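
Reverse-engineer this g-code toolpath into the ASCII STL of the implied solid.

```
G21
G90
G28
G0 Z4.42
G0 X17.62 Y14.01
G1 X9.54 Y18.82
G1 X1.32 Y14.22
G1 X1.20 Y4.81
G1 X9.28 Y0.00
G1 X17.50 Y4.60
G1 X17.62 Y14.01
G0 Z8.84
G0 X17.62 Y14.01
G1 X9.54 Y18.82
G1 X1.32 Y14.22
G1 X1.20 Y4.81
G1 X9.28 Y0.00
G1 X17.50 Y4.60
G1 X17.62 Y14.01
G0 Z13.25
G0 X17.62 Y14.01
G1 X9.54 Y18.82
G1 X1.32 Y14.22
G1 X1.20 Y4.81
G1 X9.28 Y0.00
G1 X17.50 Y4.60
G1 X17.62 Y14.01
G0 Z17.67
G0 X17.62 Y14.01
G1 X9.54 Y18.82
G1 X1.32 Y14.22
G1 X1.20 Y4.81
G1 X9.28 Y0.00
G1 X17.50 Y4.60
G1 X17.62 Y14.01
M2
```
solid part
  facet normal 0.0000 0.0000 -1.0000
    outer loop
      vertex 1.32 14.22 0.00
      vertex 9.54 18.82 0.00
      vertex 17.62 14.01 0.00
    endloop
  endfacet
  facet normal 0.0000 0.0000 -1.0000
    outer loop
      vertex 1.20 4.81 0.00
      vertex 1.32 14.22 0.00
      vertex 17.62 14.01 0.00
    endloop
  endfacet
  facet normal 0.0000 0.0000 -1.0000
    outer loop
      vertex 9.28 0.00 0.00
      vertex 1.20 4.81 0.00
      vertex 17.62 14.01 0.00
    endloop
  endfacet
  facet normal 0.0000 0.0000 -1.0000
    outer loop
      vertex 17.50 4.60 0.00
      vertex 9.28 0.00 0.00
      vertex 17.62 14.01 0.00
    endloop
  endfacet
  facet normal 0.0000 0.0000 1.0000
    outer loop
      vertex 17.62 14.01 17.67
      vertex 9.54 18.82 17.67
      vertex 1.32 14.22 17.67
    endloop
  endfacet
  facet normal 0.0000 0.0000 1.0000
    outer loop
      vertex 17.62 14.01 17.67
      vertex 1.32 14.22 17.67
      vertex 1.20 4.81 17.67
    endloop
  endfacet
  facet normal 0.0000 0.0000 1.0000
    outer loop
      vertex 17.62 14.01 17.67
      vertex 1.20 4.81 17.67
      vertex 9.28 0.00 17.67
    endloop
  endfacet
  facet normal 0.0000 0.0000 1.0000
    outer loop
      vertex 17.62 14.01 17.67
      vertex 9.28 0.00 17.67
      vertex 17.50 4.60 17.67
    endloop
  endfacet
  facet normal 0.5115 0.8593 0.0000
    outer loop
      vertex 17.62 14.01 0.00
      vertex 9.54 18.82 0.00
      vertex 9.54 18.82 17.67
    endloop
  endfacet
  facet normal 0.5115 0.8593 0.0000
    outer loop
      vertex 17.62 14.01 0.00
      vertex 9.54 18.82 17.67
      vertex 17.62 14.01 17.67
    endloop
  endfacet
  facet normal -0.4883 0.8727 0.0000
    outer loop
      vertex 9.54 18.82 0.00
      vertex 1.32 14.22 0.00
      vertex 1.32 14.22 17.67
    endloop
  endfacet
  facet normal -0.4883 0.8727 0.0000
    outer loop
      vertex 9.54 18.82 0.00
      vertex 1.32 14.22 17.67
      vertex 9.54 18.82 17.67
    endloop
  endfacet
  facet normal -0.9999 0.0128 0.0000
    outer loop
      vertex 1.32 14.22 0.00
      vertex 1.20 4.81 0.00
      vertex 1.20 4.81 17.67
    endloop
  endfacet
  facet normal -0.9999 0.0128 0.0000
    outer loop
      vertex 1.32 14.22 0.00
      vertex 1.20 4.81 17.67
      vertex 1.32 14.22 17.67
    endloop
  endfacet
  facet normal -0.5115 -0.8593 0.0000
    outer loop
      vertex 1.20 4.81 0.00
      vertex 9.28 0.00 0.00
      vertex 9.28 0.00 17.67
    endloop
  endfacet
  facet normal -0.5115 -0.8593 0.0000
    outer loop
      vertex 1.20 4.81 0.00
      vertex 9.28 0.00 17.67
      vertex 1.20 4.81 17.67
    endloop
  endfacet
  facet normal 0.4883 -0.8727 0.0000
    outer loop
      vertex 9.28 0.00 0.00
      vertex 17.50 4.60 0.00
      vertex 17.50 4.60 17.67
    endloop
  endfacet
  facet normal 0.4883 -0.8727 0.0000
    outer loop
      vertex 9.28 0.00 0.00
      vertex 17.50 4.60 17.67
      vertex 9.28 0.00 17.67
    endloop
  endfacet
  facet normal 0.9999 -0.0128 0.0000
    outer loop
      vertex 17.50 4.60 0.00
      vertex 17.62 14.01 0.00
      vertex 17.62 14.01 17.67
    endloop
  endfacet
  facet normal 0.9999 -0.0128 0.0000
    outer loop
      vertex 17.50 4.60 0.00
      vertex 17.62 14.01 17.67
      vertex 17.50 4.60 17.67
    endloop
  endfacet
endsolid part

The G0 Z moves step by Δz≈4.42 mm. Every layer's G1 loop is the same polygon, so the solid is a straight extrusion of it from z=0 to z≈17.7. Closing with flat bottom and top caps and triangulating gives 20 facets — a regular 6-sided prism (a cylinder approximated with 6 flat sides), circumscribed radius ≈ 9.41 mm, height ≈ 17.7 mm.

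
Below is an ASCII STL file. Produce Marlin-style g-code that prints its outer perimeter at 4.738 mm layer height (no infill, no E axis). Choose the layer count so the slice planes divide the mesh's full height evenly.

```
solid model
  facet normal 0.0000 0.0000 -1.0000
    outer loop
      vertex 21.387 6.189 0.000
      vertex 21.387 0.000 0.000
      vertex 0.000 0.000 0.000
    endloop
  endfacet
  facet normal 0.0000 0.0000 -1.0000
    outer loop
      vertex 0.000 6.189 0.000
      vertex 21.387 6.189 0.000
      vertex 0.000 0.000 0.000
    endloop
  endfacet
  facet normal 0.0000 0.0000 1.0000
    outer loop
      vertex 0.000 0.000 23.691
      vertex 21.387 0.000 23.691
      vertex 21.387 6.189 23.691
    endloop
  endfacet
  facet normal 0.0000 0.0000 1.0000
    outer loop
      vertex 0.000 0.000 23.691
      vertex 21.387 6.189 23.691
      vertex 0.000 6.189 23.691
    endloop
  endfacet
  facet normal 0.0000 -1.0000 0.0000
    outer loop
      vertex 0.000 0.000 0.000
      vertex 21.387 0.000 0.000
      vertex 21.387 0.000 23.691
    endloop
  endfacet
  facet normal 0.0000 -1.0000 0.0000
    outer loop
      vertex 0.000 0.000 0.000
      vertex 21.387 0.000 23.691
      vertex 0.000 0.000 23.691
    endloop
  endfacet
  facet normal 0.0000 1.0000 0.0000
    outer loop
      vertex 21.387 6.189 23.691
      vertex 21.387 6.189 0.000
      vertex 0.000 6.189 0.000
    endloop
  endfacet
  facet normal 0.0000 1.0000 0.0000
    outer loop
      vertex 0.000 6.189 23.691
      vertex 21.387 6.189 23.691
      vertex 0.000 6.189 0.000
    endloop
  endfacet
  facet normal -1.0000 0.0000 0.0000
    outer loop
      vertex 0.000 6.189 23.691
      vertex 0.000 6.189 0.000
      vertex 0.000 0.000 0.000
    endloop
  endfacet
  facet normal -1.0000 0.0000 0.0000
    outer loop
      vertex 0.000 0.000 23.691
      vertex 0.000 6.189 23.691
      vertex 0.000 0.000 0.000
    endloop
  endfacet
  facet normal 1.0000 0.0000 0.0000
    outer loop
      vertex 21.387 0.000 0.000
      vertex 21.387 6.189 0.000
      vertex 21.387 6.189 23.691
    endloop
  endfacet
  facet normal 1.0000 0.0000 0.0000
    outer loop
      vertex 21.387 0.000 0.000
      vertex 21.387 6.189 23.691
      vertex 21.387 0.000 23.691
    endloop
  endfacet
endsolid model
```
; perimeter-only toolpath
G21 ; units = mm
G90 ; absolute positioning
G28 ; home
; layer 1
G0 Z4.738
G0 X0.000 Y0.000
G1 X21.387 Y0.000
G1 X21.387 Y6.189
G1 X0.000 Y6.189
G1 X0.000 Y0.000
; layer 2
G0 Z9.476
G0 X0.000 Y0.000
G1 X21.387 Y0.000
G1 X21.387 Y6.189
G1 X0.000 Y6.189
G1 X0.000 Y0.000
; layer 3
G0 Z14.215
G0 X0.000 Y0.000
G1 X21.387 Y0.000
G1 X21.387 Y6.189
G1 X0.000 Y6.189
G1 X0.000 Y0.000
; layer 4
G0 Z18.953
G0 X0.000 Y0.000
G1 X21.387 Y0.000
G1 X21.387 Y6.189
G1 X0.000 Y6.189
G1 X0.000 Y0.000
; layer 5
G0 Z23.691
G0 X0.000 Y0.000
G1 X21.387 Y0.000
G1 X21.387 Y6.189
G1 X0.000 Y6.189
G1 X0.000 Y0.000
M2 ; end

The solid is a rectangular box, roughly 21.4 × 6.19 mm footprint and 23.7 mm tall. Slicing at Δz = 4.738 mm — 5 equal slices spanning the solid's height, so layer i sits at z = i·h/5 — gives 5 non-empty perimeters. Each is a 4-segment closed polygon; G0 lifts to the layer z and rapids to the start vertex, then G1 traces the edges.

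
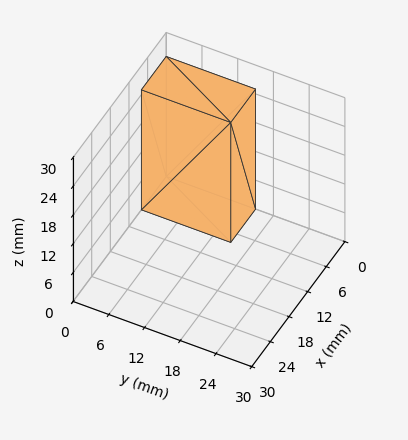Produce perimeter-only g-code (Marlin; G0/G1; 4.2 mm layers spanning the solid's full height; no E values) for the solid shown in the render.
Reading the render: the shape is a rectangular box, roughly 8 × 15 mm footprint and 25 mm tall (dimensions read to the nearest mm from the axis ticks). For the g-code, the solid's height is divided into equal slices at the stated Δz and each level perimeter traced with G1 moves after a G0 lift.

; perimeter-only toolpath
G21 ; units = mm
G90 ; absolute positioning
G28 ; home
; layer 1
G0 Z4.2
G0 X0.0 Y0.0
G1 X8.0 Y0.0
G1 X8.0 Y15.0
G1 X0.0 Y15.0
G1 X0.0 Y0.0
; layer 2
G0 Z8.3
G0 X0.0 Y0.0
G1 X8.0 Y0.0
G1 X8.0 Y15.0
G1 X0.0 Y15.0
G1 X0.0 Y0.0
; layer 3
G0 Z12.5
G0 X0.0 Y0.0
G1 X8.0 Y0.0
G1 X8.0 Y15.0
G1 X0.0 Y15.0
G1 X0.0 Y0.0
; layer 4
G0 Z16.7
G0 X0.0 Y0.0
G1 X8.0 Y0.0
G1 X8.0 Y15.0
G1 X0.0 Y15.0
G1 X0.0 Y0.0
; layer 5
G0 Z20.8
G0 X0.0 Y0.0
G1 X8.0 Y0.0
G1 X8.0 Y15.0
G1 X0.0 Y15.0
G1 X0.0 Y0.0
; layer 6
G0 Z25.0
G0 X0.0 Y0.0
G1 X8.0 Y0.0
G1 X8.0 Y15.0
G1 X0.0 Y15.0
G1 X0.0 Y0.0
M2 ; end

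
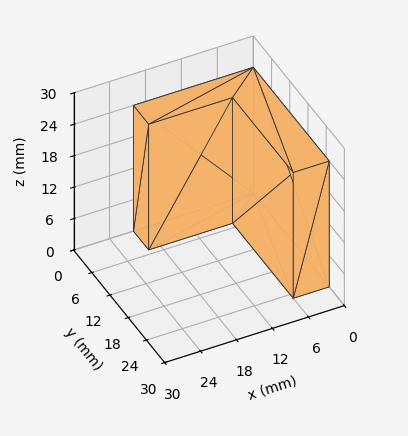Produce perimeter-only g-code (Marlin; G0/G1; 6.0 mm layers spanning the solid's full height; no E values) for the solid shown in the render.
Reading the render: the shape is an L-shaped prism: outer 20 × 25 mm, arm thicknesses ≈ 5 mm (horizontal) and 6 mm (vertical), extruded 24 mm in z (dimensions read to the nearest mm from the axis ticks). For the g-code, the solid's height is divided into equal slices at the stated Δz and each level perimeter traced with G1 moves after a G0 lift.

; perimeter-only toolpath
G21 ; units = mm
G90 ; absolute positioning
G28 ; home
; layer 1
G0 Z6.0
G0 X0.0 Y0.0
G1 X20.0 Y0.0
G1 X20.0 Y5.0
G1 X6.0 Y5.0
G1 X6.0 Y25.0
G1 X0.0 Y25.0
G1 X0.0 Y0.0
; layer 2
G0 Z12.0
G0 X0.0 Y0.0
G1 X20.0 Y0.0
G1 X20.0 Y5.0
G1 X6.0 Y5.0
G1 X6.0 Y25.0
G1 X0.0 Y25.0
G1 X0.0 Y0.0
; layer 3
G0 Z18.0
G0 X0.0 Y0.0
G1 X20.0 Y0.0
G1 X20.0 Y5.0
G1 X6.0 Y5.0
G1 X6.0 Y25.0
G1 X0.0 Y25.0
G1 X0.0 Y0.0
; layer 4
G0 Z24.0
G0 X0.0 Y0.0
G1 X20.0 Y0.0
G1 X20.0 Y5.0
G1 X6.0 Y5.0
G1 X6.0 Y25.0
G1 X0.0 Y25.0
G1 X0.0 Y0.0
M2 ; end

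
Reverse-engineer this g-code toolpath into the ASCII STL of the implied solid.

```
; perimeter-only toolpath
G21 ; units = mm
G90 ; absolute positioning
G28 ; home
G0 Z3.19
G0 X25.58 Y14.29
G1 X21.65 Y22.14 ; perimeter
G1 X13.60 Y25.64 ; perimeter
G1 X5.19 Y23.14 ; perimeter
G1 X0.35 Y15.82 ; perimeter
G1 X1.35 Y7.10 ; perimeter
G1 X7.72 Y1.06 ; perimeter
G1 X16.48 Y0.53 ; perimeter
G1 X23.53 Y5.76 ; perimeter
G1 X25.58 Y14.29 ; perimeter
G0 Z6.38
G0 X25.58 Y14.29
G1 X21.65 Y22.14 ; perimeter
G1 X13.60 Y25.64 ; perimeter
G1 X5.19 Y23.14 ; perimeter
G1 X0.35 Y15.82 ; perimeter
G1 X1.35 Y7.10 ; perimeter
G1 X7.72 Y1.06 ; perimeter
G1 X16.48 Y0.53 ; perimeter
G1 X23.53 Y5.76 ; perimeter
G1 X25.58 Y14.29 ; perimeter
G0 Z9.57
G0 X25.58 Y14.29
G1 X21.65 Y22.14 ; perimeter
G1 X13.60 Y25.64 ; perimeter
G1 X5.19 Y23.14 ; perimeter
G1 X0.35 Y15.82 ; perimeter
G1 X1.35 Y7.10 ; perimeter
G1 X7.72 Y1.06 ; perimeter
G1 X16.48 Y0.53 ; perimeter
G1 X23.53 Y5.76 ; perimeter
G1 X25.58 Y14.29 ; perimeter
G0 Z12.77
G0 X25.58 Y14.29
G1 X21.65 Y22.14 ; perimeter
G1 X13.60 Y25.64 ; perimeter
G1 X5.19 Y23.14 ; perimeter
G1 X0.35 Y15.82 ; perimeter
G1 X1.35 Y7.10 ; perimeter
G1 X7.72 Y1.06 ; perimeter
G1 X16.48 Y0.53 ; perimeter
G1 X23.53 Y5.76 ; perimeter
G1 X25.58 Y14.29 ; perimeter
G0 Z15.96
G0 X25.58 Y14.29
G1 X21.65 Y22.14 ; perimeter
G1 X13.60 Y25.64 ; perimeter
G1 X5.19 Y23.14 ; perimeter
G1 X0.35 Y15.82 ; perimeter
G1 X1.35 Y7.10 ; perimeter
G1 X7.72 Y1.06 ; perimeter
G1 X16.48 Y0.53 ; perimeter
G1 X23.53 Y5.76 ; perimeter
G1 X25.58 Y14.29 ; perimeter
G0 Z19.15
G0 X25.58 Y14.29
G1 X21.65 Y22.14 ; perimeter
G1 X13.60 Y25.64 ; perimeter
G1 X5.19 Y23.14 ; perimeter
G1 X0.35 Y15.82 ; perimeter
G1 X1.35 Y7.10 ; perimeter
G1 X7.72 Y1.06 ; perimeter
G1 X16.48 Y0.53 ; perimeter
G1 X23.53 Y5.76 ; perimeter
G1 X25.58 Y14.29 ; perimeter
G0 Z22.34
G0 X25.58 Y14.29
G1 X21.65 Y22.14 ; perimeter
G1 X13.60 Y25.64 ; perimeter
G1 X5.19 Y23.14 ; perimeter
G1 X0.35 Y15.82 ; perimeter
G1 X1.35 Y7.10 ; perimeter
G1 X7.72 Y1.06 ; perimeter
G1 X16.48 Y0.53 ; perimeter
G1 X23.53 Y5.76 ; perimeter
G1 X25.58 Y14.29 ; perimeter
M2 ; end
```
solid part
  facet normal 0.0000 0.0000 -1.0000
    outer loop
      vertex 13.60 25.64 0.00
      vertex 21.65 22.14 0.00
      vertex 25.58 14.29 0.00
    endloop
  endfacet
  facet normal 0.0000 0.0000 -1.0000
    outer loop
      vertex 5.19 23.14 0.00
      vertex 13.60 25.64 0.00
      vertex 25.58 14.29 0.00
    endloop
  endfacet
  facet normal 0.0000 0.0000 -1.0000
    outer loop
      vertex 0.35 15.82 0.00
      vertex 5.19 23.14 0.00
      vertex 25.58 14.29 0.00
    endloop
  endfacet
  facet normal 0.0000 0.0000 -1.0000
    outer loop
      vertex 1.35 7.10 0.00
      vertex 0.35 15.82 0.00
      vertex 25.58 14.29 0.00
    endloop
  endfacet
  facet normal 0.0000 0.0000 -1.0000
    outer loop
      vertex 7.72 1.06 0.00
      vertex 1.35 7.10 0.00
      vertex 25.58 14.29 0.00
    endloop
  endfacet
  facet normal 0.0000 0.0000 -1.0000
    outer loop
      vertex 16.48 0.53 0.00
      vertex 7.72 1.06 0.00
      vertex 25.58 14.29 0.00
    endloop
  endfacet
  facet normal 0.0000 0.0000 -1.0000
    outer loop
      vertex 23.53 5.76 0.00
      vertex 16.48 0.53 0.00
      vertex 25.58 14.29 0.00
    endloop
  endfacet
  facet normal 0.0000 0.0000 1.0000
    outer loop
      vertex 25.58 14.29 22.34
      vertex 21.65 22.14 22.34
      vertex 13.60 25.64 22.34
    endloop
  endfacet
  facet normal 0.0000 0.0000 1.0000
    outer loop
      vertex 25.58 14.29 22.34
      vertex 13.60 25.64 22.34
      vertex 5.19 23.14 22.34
    endloop
  endfacet
  facet normal 0.0000 0.0000 1.0000
    outer loop
      vertex 25.58 14.29 22.34
      vertex 5.19 23.14 22.34
      vertex 0.35 15.82 22.34
    endloop
  endfacet
  facet normal 0.0000 0.0000 1.0000
    outer loop
      vertex 25.58 14.29 22.34
      vertex 0.35 15.82 22.34
      vertex 1.35 7.10 22.34
    endloop
  endfacet
  facet normal 0.0000 0.0000 1.0000
    outer loop
      vertex 25.58 14.29 22.34
      vertex 1.35 7.10 22.34
      vertex 7.72 1.06 22.34
    endloop
  endfacet
  facet normal 0.0000 0.0000 1.0000
    outer loop
      vertex 25.58 14.29 22.34
      vertex 7.72 1.06 22.34
      vertex 16.48 0.53 22.34
    endloop
  endfacet
  facet normal 0.0000 0.0000 1.0000
    outer loop
      vertex 25.58 14.29 22.34
      vertex 16.48 0.53 22.34
      vertex 23.53 5.76 22.34
    endloop
  endfacet
  facet normal 0.8942 0.4477 0.0000
    outer loop
      vertex 25.58 14.29 0.00
      vertex 21.65 22.14 0.00
      vertex 21.65 22.14 22.34
    endloop
  endfacet
  facet normal 0.8942 0.4477 0.0000
    outer loop
      vertex 25.58 14.29 0.00
      vertex 21.65 22.14 22.34
      vertex 25.58 14.29 22.34
    endloop
  endfacet
  facet normal 0.3987 0.9171 0.0000
    outer loop
      vertex 21.65 22.14 0.00
      vertex 13.60 25.64 0.00
      vertex 13.60 25.64 22.34
    endloop
  endfacet
  facet normal 0.3987 0.9171 0.0000
    outer loop
      vertex 21.65 22.14 0.00
      vertex 13.60 25.64 22.34
      vertex 21.65 22.14 22.34
    endloop
  endfacet
  facet normal -0.2849 0.9585 0.0000
    outer loop
      vertex 13.60 25.64 0.00
      vertex 5.19 23.14 0.00
      vertex 5.19 23.14 22.34
    endloop
  endfacet
  facet normal -0.2849 0.9585 0.0000
    outer loop
      vertex 13.60 25.64 0.00
      vertex 5.19 23.14 22.34
      vertex 13.60 25.64 22.34
    endloop
  endfacet
  facet normal -0.8341 0.5515 0.0000
    outer loop
      vertex 5.19 23.14 0.00
      vertex 0.35 15.82 0.00
      vertex 0.35 15.82 22.34
    endloop
  endfacet
  facet normal -0.8341 0.5515 0.0000
    outer loop
      vertex 5.19 23.14 0.00
      vertex 0.35 15.82 22.34
      vertex 5.19 23.14 22.34
    endloop
  endfacet
  facet normal -0.9935 -0.1139 0.0000
    outer loop
      vertex 0.35 15.82 0.00
      vertex 1.35 7.10 0.00
      vertex 1.35 7.10 22.34
    endloop
  endfacet
  facet normal -0.9935 -0.1139 0.0000
    outer loop
      vertex 0.35 15.82 0.00
      vertex 1.35 7.10 22.34
      vertex 0.35 15.82 22.34
    endloop
  endfacet
  facet normal -0.6881 -0.7257 0.0000
    outer loop
      vertex 1.35 7.10 0.00
      vertex 7.72 1.06 0.00
      vertex 7.72 1.06 22.34
    endloop
  endfacet
  facet normal -0.6881 -0.7257 0.0000
    outer loop
      vertex 1.35 7.10 0.00
      vertex 7.72 1.06 22.34
      vertex 1.35 7.10 22.34
    endloop
  endfacet
  facet normal -0.0604 -0.9982 0.0000
    outer loop
      vertex 7.72 1.06 0.00
      vertex 16.48 0.53 0.00
      vertex 16.48 0.53 22.34
    endloop
  endfacet
  facet normal -0.0604 -0.9982 0.0000
    outer loop
      vertex 7.72 1.06 0.00
      vertex 16.48 0.53 22.34
      vertex 7.72 1.06 22.34
    endloop
  endfacet
  facet normal 0.5958 -0.8031 0.0000
    outer loop
      vertex 16.48 0.53 0.00
      vertex 23.53 5.76 0.00
      vertex 23.53 5.76 22.34
    endloop
  endfacet
  facet normal 0.5958 -0.8031 0.0000
    outer loop
      vertex 16.48 0.53 0.00
      vertex 23.53 5.76 22.34
      vertex 16.48 0.53 22.34
    endloop
  endfacet
  facet normal 0.9723 -0.2337 0.0000
    outer loop
      vertex 23.53 5.76 0.00
      vertex 25.58 14.29 0.00
      vertex 25.58 14.29 22.34
    endloop
  endfacet
  facet normal 0.9723 -0.2337 0.0000
    outer loop
      vertex 23.53 5.76 0.00
      vertex 25.58 14.29 22.34
      vertex 23.53 5.76 22.34
    endloop
  endfacet
endsolid part

The G0 Z moves step by Δz≈3.19 mm. Every layer's G1 loop is the same polygon, so the solid is a straight extrusion of it from z=0 to z≈22.3. Closing with flat bottom and top caps and triangulating gives 32 facets — a regular 9-sided prism (a cylinder approximated with 9 flat sides), circumscribed radius ≈ 12.8 mm, height ≈ 22.3 mm.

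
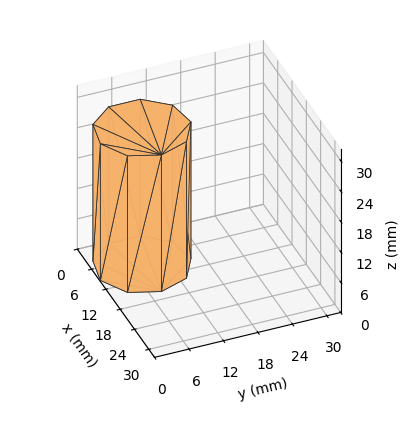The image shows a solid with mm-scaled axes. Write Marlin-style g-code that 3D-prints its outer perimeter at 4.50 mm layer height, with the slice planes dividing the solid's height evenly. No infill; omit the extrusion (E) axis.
Reading the render: the shape is a regular 9-sided prism (a cylinder approximated with 9 flat sides), circumscribed radius ≈ 8 mm, height ≈ 27 mm (dimensions read to the nearest mm from the axis ticks). For the g-code, the solid's height is divided into equal slices at the stated Δz and each level perimeter traced with G1 moves after a G0 lift.

; perimeter-only toolpath
G21 ; units = mm
G90 ; absolute positioning
G28 ; home
; layer 1
G0 Z4.50
G0 X16.00 Y8.00
G1 X14.13 Y13.14
G1 X9.39 Y15.88
G1 X4.00 Y14.93
G1 X0.48 Y10.74
G1 X0.48 Y5.26
G1 X4.00 Y1.07
G1 X9.39 Y0.12
G1 X14.13 Y2.86
G1 X16.00 Y8.00
; layer 2
G0 Z9.00
G0 X16.00 Y8.00
G1 X14.13 Y13.14
G1 X9.39 Y15.88
G1 X4.00 Y14.93
G1 X0.48 Y10.74
G1 X0.48 Y5.26
G1 X4.00 Y1.07
G1 X9.39 Y0.12
G1 X14.13 Y2.86
G1 X16.00 Y8.00
; layer 3
G0 Z13.50
G0 X16.00 Y8.00
G1 X14.13 Y13.14
G1 X9.39 Y15.88
G1 X4.00 Y14.93
G1 X0.48 Y10.74
G1 X0.48 Y5.26
G1 X4.00 Y1.07
G1 X9.39 Y0.12
G1 X14.13 Y2.86
G1 X16.00 Y8.00
; layer 4
G0 Z18.00
G0 X16.00 Y8.00
G1 X14.13 Y13.14
G1 X9.39 Y15.88
G1 X4.00 Y14.93
G1 X0.48 Y10.74
G1 X0.48 Y5.26
G1 X4.00 Y1.07
G1 X9.39 Y0.12
G1 X14.13 Y2.86
G1 X16.00 Y8.00
; layer 5
G0 Z22.50
G0 X16.00 Y8.00
G1 X14.13 Y13.14
G1 X9.39 Y15.88
G1 X4.00 Y14.93
G1 X0.48 Y10.74
G1 X0.48 Y5.26
G1 X4.00 Y1.07
G1 X9.39 Y0.12
G1 X14.13 Y2.86
G1 X16.00 Y8.00
; layer 6
G0 Z27.00
G0 X16.00 Y8.00
G1 X14.13 Y13.14
G1 X9.39 Y15.88
G1 X4.00 Y14.93
G1 X0.48 Y10.74
G1 X0.48 Y5.26
G1 X4.00 Y1.07
G1 X9.39 Y0.12
G1 X14.13 Y2.86
G1 X16.00 Y8.00
M2 ; end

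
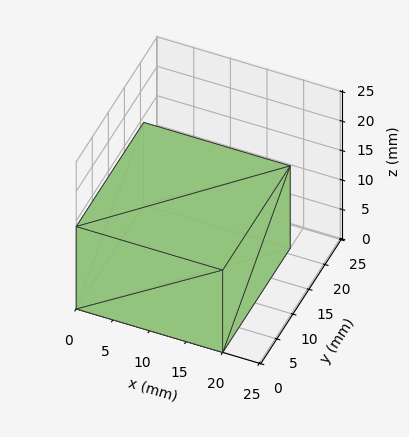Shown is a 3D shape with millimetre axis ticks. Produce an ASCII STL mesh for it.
Reading the render: the shape is a rectangular box, roughly 20 × 21 mm footprint and 14 mm tall (dimensions read to the nearest mm from the axis ticks). For the STL, each face is triangulated and given an outward normal.

solid part
  facet normal 0.0000 0.0000 -1.0000
    outer loop
      vertex 20.000 21.000 0.000
      vertex 20.000 0.000 0.000
      vertex 0.000 0.000 0.000
    endloop
  endfacet
  facet normal 0.0000 0.0000 -1.0000
    outer loop
      vertex 0.000 21.000 0.000
      vertex 20.000 21.000 0.000
      vertex 0.000 0.000 0.000
    endloop
  endfacet
  facet normal 0.0000 0.0000 1.0000
    outer loop
      vertex 0.000 0.000 14.000
      vertex 20.000 0.000 14.000
      vertex 20.000 21.000 14.000
    endloop
  endfacet
  facet normal 0.0000 0.0000 1.0000
    outer loop
      vertex 0.000 0.000 14.000
      vertex 20.000 21.000 14.000
      vertex 0.000 21.000 14.000
    endloop
  endfacet
  facet normal 0.0000 -1.0000 0.0000
    outer loop
      vertex 0.000 0.000 0.000
      vertex 20.000 0.000 0.000
      vertex 20.000 0.000 14.000
    endloop
  endfacet
  facet normal 0.0000 -1.0000 0.0000
    outer loop
      vertex 0.000 0.000 0.000
      vertex 20.000 0.000 14.000
      vertex 0.000 0.000 14.000
    endloop
  endfacet
  facet normal 0.0000 1.0000 0.0000
    outer loop
      vertex 20.000 21.000 14.000
      vertex 20.000 21.000 0.000
      vertex 0.000 21.000 0.000
    endloop
  endfacet
  facet normal 0.0000 1.0000 0.0000
    outer loop
      vertex 0.000 21.000 14.000
      vertex 20.000 21.000 14.000
      vertex 0.000 21.000 0.000
    endloop
  endfacet
  facet normal -1.0000 0.0000 0.0000
    outer loop
      vertex 0.000 21.000 14.000
      vertex 0.000 21.000 0.000
      vertex 0.000 0.000 0.000
    endloop
  endfacet
  facet normal -1.0000 0.0000 0.0000
    outer loop
      vertex 0.000 0.000 14.000
      vertex 0.000 21.000 14.000
      vertex 0.000 0.000 0.000
    endloop
  endfacet
  facet normal 1.0000 0.0000 0.0000
    outer loop
      vertex 20.000 0.000 0.000
      vertex 20.000 21.000 0.000
      vertex 20.000 21.000 14.000
    endloop
  endfacet
  facet normal 1.0000 0.0000 0.0000
    outer loop
      vertex 20.000 0.000 0.000
      vertex 20.000 21.000 14.000
      vertex 20.000 0.000 14.000
    endloop
  endfacet
endsolid part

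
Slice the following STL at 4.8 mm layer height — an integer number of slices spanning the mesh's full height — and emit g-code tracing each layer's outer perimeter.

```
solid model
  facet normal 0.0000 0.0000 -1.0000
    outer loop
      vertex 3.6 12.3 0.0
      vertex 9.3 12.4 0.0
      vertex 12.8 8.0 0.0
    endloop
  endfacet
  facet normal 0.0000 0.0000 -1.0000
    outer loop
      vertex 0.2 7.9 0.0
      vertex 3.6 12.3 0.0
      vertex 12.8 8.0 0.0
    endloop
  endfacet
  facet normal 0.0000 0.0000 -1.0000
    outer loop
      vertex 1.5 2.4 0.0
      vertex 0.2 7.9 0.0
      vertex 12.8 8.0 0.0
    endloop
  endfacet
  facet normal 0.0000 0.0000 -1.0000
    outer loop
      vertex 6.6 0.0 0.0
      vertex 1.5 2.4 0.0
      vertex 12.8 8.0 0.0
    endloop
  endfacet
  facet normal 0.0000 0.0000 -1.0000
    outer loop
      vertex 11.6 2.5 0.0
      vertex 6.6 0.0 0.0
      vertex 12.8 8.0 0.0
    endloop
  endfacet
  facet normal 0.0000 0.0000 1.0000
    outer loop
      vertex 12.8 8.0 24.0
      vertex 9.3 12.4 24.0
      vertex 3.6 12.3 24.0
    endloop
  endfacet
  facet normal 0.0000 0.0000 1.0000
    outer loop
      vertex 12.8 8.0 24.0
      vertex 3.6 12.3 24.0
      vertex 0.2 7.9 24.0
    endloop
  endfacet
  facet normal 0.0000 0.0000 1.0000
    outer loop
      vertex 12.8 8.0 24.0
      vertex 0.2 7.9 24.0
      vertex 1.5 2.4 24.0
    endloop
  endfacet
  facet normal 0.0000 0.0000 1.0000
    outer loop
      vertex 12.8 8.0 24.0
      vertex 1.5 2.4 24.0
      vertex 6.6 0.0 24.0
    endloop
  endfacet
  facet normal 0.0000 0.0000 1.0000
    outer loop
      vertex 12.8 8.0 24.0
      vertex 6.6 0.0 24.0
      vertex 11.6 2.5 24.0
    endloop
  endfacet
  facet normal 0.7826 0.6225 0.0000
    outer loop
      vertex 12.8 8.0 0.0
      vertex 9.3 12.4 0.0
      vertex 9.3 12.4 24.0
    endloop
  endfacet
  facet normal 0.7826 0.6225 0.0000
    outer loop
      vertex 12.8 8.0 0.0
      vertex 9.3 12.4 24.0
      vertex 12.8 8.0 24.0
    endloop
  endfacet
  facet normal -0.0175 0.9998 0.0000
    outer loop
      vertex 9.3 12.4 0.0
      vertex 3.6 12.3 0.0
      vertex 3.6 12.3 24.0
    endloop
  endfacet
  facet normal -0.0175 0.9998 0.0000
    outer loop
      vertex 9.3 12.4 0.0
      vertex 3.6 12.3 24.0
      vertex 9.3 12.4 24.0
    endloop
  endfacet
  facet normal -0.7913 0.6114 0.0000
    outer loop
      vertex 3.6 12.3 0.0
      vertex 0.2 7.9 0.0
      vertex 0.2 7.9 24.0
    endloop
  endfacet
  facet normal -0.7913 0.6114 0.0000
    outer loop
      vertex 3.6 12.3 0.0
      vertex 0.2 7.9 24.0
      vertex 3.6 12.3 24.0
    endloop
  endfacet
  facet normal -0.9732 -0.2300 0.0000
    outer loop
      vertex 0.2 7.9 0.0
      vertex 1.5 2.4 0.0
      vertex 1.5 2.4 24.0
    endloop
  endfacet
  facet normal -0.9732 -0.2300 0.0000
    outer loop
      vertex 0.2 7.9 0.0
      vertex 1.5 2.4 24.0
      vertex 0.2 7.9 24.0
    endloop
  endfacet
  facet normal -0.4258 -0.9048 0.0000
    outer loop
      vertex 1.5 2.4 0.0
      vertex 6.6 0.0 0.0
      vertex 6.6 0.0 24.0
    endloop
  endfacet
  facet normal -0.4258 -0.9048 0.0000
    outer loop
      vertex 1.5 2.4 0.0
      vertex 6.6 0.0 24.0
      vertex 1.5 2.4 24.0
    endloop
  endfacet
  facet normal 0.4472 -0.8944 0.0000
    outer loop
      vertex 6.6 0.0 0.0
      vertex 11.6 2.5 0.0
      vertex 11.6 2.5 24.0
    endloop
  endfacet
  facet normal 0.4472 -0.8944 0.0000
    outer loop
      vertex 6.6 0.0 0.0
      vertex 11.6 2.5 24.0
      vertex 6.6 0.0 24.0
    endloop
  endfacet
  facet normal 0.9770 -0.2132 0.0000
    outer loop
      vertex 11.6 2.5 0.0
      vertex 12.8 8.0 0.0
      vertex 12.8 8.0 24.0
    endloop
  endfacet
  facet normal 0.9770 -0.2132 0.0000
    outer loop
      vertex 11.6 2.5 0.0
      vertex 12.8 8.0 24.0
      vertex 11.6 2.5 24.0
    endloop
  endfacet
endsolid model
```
; perimeter-only toolpath
G21 ; units = mm
G90 ; absolute positioning
G28 ; home
; layer 1
G0 Z4.8
G0 X12.8 Y8.0
G1 X9.3 Y12.4
G1 X3.6 Y12.3
G1 X0.2 Y7.9
G1 X1.5 Y2.4
G1 X6.6 Y0.0
G1 X11.6 Y2.5
G1 X12.8 Y8.0
; layer 2
G0 Z9.6
G0 X12.8 Y8.0
G1 X9.3 Y12.4
G1 X3.6 Y12.3
G1 X0.2 Y7.9
G1 X1.5 Y2.4
G1 X6.6 Y0.0
G1 X11.6 Y2.5
G1 X12.8 Y8.0
; layer 3
G0 Z14.4
G0 X12.8 Y8.0
G1 X9.3 Y12.4
G1 X3.6 Y12.3
G1 X0.2 Y7.9
G1 X1.5 Y2.4
G1 X6.6 Y0.0
G1 X11.6 Y2.5
G1 X12.8 Y8.0
; layer 4
G0 Z19.2
G0 X12.8 Y8.0
G1 X9.3 Y12.4
G1 X3.6 Y12.3
G1 X0.2 Y7.9
G1 X1.5 Y2.4
G1 X6.6 Y0.0
G1 X11.6 Y2.5
G1 X12.8 Y8.0
; layer 5
G0 Z24.0
G0 X12.8 Y8.0
G1 X9.3 Y12.4
G1 X3.6 Y12.3
G1 X0.2 Y7.9
G1 X1.5 Y2.4
G1 X6.6 Y0.0
G1 X11.6 Y2.5
G1 X12.8 Y8.0
M2 ; end

The solid is a regular 7-sided prism (a cylinder approximated with 7 flat sides), circumscribed radius ≈ 6.5 mm, height ≈ 24 mm. Slicing at Δz = 4.8 mm — 5 equal slices spanning the solid's height, so layer i sits at z = i·h/5 — gives 5 non-empty perimeters. Each is a 7-segment closed polygon; G0 lifts to the layer z and rapids to the start vertex, then G1 traces the edges.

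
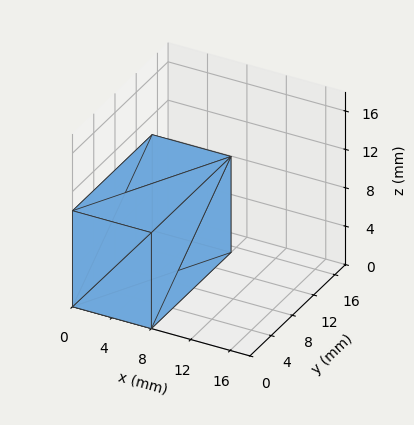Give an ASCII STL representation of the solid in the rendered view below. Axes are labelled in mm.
Reading the render: the shape is a rectangular box, roughly 8 × 15 mm footprint and 10 mm tall (dimensions read to the nearest mm from the axis ticks). For the STL, each face is triangulated and given an outward normal.

solid part
  facet normal 0.0000 0.0000 -1.0000
    outer loop
      vertex 8.0 15.0 0.0
      vertex 8.0 0.0 0.0
      vertex 0.0 0.0 0.0
    endloop
  endfacet
  facet normal 0.0000 0.0000 -1.0000
    outer loop
      vertex 0.0 15.0 0.0
      vertex 8.0 15.0 0.0
      vertex 0.0 0.0 0.0
    endloop
  endfacet
  facet normal 0.0000 0.0000 1.0000
    outer loop
      vertex 0.0 0.0 10.0
      vertex 8.0 0.0 10.0
      vertex 8.0 15.0 10.0
    endloop
  endfacet
  facet normal 0.0000 0.0000 1.0000
    outer loop
      vertex 0.0 0.0 10.0
      vertex 8.0 15.0 10.0
      vertex 0.0 15.0 10.0
    endloop
  endfacet
  facet normal 0.0000 -1.0000 0.0000
    outer loop
      vertex 0.0 0.0 0.0
      vertex 8.0 0.0 0.0
      vertex 8.0 0.0 10.0
    endloop
  endfacet
  facet normal 0.0000 -1.0000 0.0000
    outer loop
      vertex 0.0 0.0 0.0
      vertex 8.0 0.0 10.0
      vertex 0.0 0.0 10.0
    endloop
  endfacet
  facet normal 0.0000 1.0000 0.0000
    outer loop
      vertex 8.0 15.0 10.0
      vertex 8.0 15.0 0.0
      vertex 0.0 15.0 0.0
    endloop
  endfacet
  facet normal 0.0000 1.0000 0.0000
    outer loop
      vertex 0.0 15.0 10.0
      vertex 8.0 15.0 10.0
      vertex 0.0 15.0 0.0
    endloop
  endfacet
  facet normal -1.0000 0.0000 0.0000
    outer loop
      vertex 0.0 15.0 10.0
      vertex 0.0 15.0 0.0
      vertex 0.0 0.0 0.0
    endloop
  endfacet
  facet normal -1.0000 0.0000 0.0000
    outer loop
      vertex 0.0 0.0 10.0
      vertex 0.0 15.0 10.0
      vertex 0.0 0.0 0.0
    endloop
  endfacet
  facet normal 1.0000 0.0000 0.0000
    outer loop
      vertex 8.0 0.0 0.0
      vertex 8.0 15.0 0.0
      vertex 8.0 15.0 10.0
    endloop
  endfacet
  facet normal 1.0000 0.0000 0.0000
    outer loop
      vertex 8.0 0.0 0.0
      vertex 8.0 15.0 10.0
      vertex 8.0 0.0 10.0
    endloop
  endfacet
endsolid part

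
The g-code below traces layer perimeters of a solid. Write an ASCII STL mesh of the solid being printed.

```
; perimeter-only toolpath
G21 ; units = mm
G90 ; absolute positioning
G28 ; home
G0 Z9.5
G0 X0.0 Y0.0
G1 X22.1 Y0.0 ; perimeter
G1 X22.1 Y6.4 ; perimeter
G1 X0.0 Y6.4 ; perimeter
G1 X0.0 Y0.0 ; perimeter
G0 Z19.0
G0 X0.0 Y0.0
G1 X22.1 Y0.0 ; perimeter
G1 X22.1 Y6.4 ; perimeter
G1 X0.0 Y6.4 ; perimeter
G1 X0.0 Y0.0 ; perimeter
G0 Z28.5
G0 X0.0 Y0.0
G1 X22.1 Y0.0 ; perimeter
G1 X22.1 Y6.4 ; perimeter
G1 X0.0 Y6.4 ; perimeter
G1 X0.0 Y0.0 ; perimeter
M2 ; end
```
solid part
  facet normal 0.0000 0.0000 -1.0000
    outer loop
      vertex 22.1 6.4 0.0
      vertex 22.1 0.0 0.0
      vertex 0.0 0.0 0.0
    endloop
  endfacet
  facet normal 0.0000 0.0000 -1.0000
    outer loop
      vertex 0.0 6.4 0.0
      vertex 22.1 6.4 0.0
      vertex 0.0 0.0 0.0
    endloop
  endfacet
  facet normal 0.0000 0.0000 1.0000
    outer loop
      vertex 0.0 0.0 28.5
      vertex 22.1 0.0 28.5
      vertex 22.1 6.4 28.5
    endloop
  endfacet
  facet normal 0.0000 0.0000 1.0000
    outer loop
      vertex 0.0 0.0 28.5
      vertex 22.1 6.4 28.5
      vertex 0.0 6.4 28.5
    endloop
  endfacet
  facet normal 0.0000 -1.0000 0.0000
    outer loop
      vertex 0.0 0.0 0.0
      vertex 22.1 0.0 0.0
      vertex 22.1 0.0 28.5
    endloop
  endfacet
  facet normal 0.0000 -1.0000 0.0000
    outer loop
      vertex 0.0 0.0 0.0
      vertex 22.1 0.0 28.5
      vertex 0.0 0.0 28.5
    endloop
  endfacet
  facet normal 0.0000 1.0000 0.0000
    outer loop
      vertex 22.1 6.4 28.5
      vertex 22.1 6.4 0.0
      vertex 0.0 6.4 0.0
    endloop
  endfacet
  facet normal 0.0000 1.0000 0.0000
    outer loop
      vertex 0.0 6.4 28.5
      vertex 22.1 6.4 28.5
      vertex 0.0 6.4 0.0
    endloop
  endfacet
  facet normal -1.0000 0.0000 0.0000
    outer loop
      vertex 0.0 6.4 28.5
      vertex 0.0 6.4 0.0
      vertex 0.0 0.0 0.0
    endloop
  endfacet
  facet normal -1.0000 0.0000 0.0000
    outer loop
      vertex 0.0 0.0 28.5
      vertex 0.0 6.4 28.5
      vertex 0.0 0.0 0.0
    endloop
  endfacet
  facet normal 1.0000 0.0000 0.0000
    outer loop
      vertex 22.1 0.0 0.0
      vertex 22.1 6.4 0.0
      vertex 22.1 6.4 28.5
    endloop
  endfacet
  facet normal 1.0000 0.0000 0.0000
    outer loop
      vertex 22.1 0.0 0.0
      vertex 22.1 6.4 28.5
      vertex 22.1 0.0 28.5
    endloop
  endfacet
endsolid part

The G0 Z moves step by Δz≈9.5 mm. Every layer's G1 loop is the same polygon, so the solid is a straight extrusion of it from z=0 to z≈28.5. Closing with flat bottom and top caps and triangulating gives 12 facets — a rectangular box, roughly 22.1 × 6.4 mm footprint and 28.5 mm tall.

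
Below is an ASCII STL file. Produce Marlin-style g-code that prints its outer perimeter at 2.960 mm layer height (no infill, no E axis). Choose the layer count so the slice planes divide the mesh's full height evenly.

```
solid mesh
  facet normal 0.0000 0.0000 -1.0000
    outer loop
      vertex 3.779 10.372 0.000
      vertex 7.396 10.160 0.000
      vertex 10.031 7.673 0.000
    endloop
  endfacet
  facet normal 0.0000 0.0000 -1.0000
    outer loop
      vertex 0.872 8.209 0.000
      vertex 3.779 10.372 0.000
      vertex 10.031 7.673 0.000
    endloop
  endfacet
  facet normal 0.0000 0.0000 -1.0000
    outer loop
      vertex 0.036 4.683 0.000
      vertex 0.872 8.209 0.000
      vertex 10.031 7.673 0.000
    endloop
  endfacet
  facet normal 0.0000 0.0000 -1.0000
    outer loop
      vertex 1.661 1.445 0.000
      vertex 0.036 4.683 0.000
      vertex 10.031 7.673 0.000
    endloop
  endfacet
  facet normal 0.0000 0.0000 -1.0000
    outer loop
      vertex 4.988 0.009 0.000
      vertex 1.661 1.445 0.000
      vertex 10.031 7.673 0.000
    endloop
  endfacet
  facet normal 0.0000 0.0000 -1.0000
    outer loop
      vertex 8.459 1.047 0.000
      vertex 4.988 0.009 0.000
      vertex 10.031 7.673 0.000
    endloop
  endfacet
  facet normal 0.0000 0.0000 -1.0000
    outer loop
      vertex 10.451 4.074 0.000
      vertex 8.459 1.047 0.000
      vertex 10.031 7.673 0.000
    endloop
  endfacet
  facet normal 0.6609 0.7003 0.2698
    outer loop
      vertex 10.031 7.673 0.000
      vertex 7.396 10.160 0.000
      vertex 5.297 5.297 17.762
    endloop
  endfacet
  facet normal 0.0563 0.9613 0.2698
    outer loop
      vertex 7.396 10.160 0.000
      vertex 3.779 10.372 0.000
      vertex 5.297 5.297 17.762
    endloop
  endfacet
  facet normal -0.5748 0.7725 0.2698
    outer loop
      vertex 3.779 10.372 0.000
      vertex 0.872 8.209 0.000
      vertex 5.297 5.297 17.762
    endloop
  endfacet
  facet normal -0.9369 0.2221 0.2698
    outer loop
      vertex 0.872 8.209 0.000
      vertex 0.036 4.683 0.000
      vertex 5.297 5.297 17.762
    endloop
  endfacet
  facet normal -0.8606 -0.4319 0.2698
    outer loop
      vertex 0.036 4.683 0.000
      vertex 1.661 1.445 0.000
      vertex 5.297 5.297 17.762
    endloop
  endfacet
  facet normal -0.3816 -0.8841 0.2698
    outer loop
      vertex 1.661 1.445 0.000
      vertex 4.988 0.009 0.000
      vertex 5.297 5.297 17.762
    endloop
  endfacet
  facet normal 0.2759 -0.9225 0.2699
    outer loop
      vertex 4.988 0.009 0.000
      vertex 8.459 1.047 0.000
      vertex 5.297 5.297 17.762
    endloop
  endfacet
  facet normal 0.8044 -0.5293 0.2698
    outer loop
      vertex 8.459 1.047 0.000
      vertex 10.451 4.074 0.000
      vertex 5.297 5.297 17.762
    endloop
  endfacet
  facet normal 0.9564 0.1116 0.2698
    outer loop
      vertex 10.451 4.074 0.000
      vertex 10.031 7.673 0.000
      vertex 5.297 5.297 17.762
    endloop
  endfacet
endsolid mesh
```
; perimeter-only toolpath
G21 ; units = mm
G90 ; absolute positioning
G28 ; home
; layer 1
G0 Z2.960
G0 X9.242 Y7.277
G1 X7.046 Y9.349
G1 X4.032 Y9.526
G1 X1.609 Y7.724
G1 X0.913 Y4.785
G1 X2.267 Y2.087
G1 X5.040 Y0.890
G1 X7.932 Y1.755
G1 X9.592 Y4.278
G1 X9.242 Y7.277
; layer 2
G0 Z5.921
G0 X8.453 Y6.881
G1 X6.696 Y8.539
G1 X4.285 Y8.680
G1 X2.347 Y7.238
G1 X1.790 Y4.888
G1 X2.873 Y2.729
G1 X5.091 Y1.772
G1 X7.405 Y2.464
G1 X8.733 Y4.482
G1 X8.453 Y6.881
; layer 3
G0 Z8.881
G0 X7.664 Y6.485
G1 X6.346 Y7.729
G1 X4.538 Y7.835
G1 X3.084 Y6.753
G1 X2.666 Y4.990
G1 X3.479 Y3.371
G1 X5.143 Y2.653
G1 X6.878 Y3.172
G1 X7.874 Y4.685
G1 X7.664 Y6.485
; layer 4
G0 Z11.841
G0 X6.875 Y6.089
G1 X5.997 Y6.918
G1 X4.791 Y6.989
G1 X3.822 Y6.268
G1 X3.543 Y5.092
G1 X4.085 Y4.013
G1 X5.194 Y3.534
G1 X6.351 Y3.880
G1 X7.015 Y4.889
G1 X6.875 Y6.089
; layer 5
G0 Z14.802
G0 X6.086 Y5.693
G1 X5.647 Y6.107
G1 X5.044 Y6.143
G1 X4.559 Y5.782
G1 X4.420 Y5.195
G1 X4.691 Y4.655
G1 X5.245 Y4.416
G1 X5.824 Y4.589
G1 X6.156 Y5.093
G1 X6.086 Y5.693
M2 ; end

The solid is a regular 9-sided pyramid, base circumscribed radius ≈ 5.3 mm, apex at z ≈ 17.8 mm. Slicing at Δz = 2.960 mm — 6 equal slices spanning the solid's height, so layer i sits at z = i·h/6 — gives 5 non-empty perimeters. Each is a 9-segment closed polygon; G0 lifts to the layer z and rapids to the start vertex, then G1 traces the edges. The cross-section shrinks linearly with z (the slice at the apex is degenerate and omitted).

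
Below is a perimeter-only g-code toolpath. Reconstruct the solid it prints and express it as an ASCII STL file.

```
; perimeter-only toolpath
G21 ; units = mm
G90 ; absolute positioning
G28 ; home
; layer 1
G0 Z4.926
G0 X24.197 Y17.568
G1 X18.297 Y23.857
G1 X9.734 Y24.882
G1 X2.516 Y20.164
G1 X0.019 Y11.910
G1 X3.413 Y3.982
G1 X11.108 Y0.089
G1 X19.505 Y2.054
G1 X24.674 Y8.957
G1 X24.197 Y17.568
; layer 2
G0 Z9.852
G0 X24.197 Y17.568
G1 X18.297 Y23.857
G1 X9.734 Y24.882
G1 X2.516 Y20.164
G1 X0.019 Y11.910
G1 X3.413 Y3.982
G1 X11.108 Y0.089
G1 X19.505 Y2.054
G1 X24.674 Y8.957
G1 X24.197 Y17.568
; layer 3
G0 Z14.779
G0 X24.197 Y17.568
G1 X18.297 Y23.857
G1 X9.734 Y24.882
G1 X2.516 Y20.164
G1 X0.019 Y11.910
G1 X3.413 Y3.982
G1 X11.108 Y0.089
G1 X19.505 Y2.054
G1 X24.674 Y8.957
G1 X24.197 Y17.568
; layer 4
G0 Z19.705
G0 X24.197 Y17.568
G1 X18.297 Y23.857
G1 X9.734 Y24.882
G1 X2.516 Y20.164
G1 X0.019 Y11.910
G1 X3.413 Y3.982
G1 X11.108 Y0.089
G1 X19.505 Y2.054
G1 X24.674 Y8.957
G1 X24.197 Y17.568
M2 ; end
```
solid part
  facet normal 0.0000 0.0000 -1.0000
    outer loop
      vertex 9.734 24.882 0.000
      vertex 18.297 23.857 0.000
      vertex 24.197 17.568 0.000
    endloop
  endfacet
  facet normal 0.0000 0.0000 -1.0000
    outer loop
      vertex 2.516 20.164 0.000
      vertex 9.734 24.882 0.000
      vertex 24.197 17.568 0.000
    endloop
  endfacet
  facet normal 0.0000 0.0000 -1.0000
    outer loop
      vertex 0.019 11.910 0.000
      vertex 2.516 20.164 0.000
      vertex 24.197 17.568 0.000
    endloop
  endfacet
  facet normal 0.0000 0.0000 -1.0000
    outer loop
      vertex 3.413 3.982 0.000
      vertex 0.019 11.910 0.000
      vertex 24.197 17.568 0.000
    endloop
  endfacet
  facet normal 0.0000 0.0000 -1.0000
    outer loop
      vertex 11.108 0.089 0.000
      vertex 3.413 3.982 0.000
      vertex 24.197 17.568 0.000
    endloop
  endfacet
  facet normal 0.0000 0.0000 -1.0000
    outer loop
      vertex 19.505 2.054 0.000
      vertex 11.108 0.089 0.000
      vertex 24.197 17.568 0.000
    endloop
  endfacet
  facet normal 0.0000 0.0000 -1.0000
    outer loop
      vertex 24.674 8.957 0.000
      vertex 19.505 2.054 0.000
      vertex 24.197 17.568 0.000
    endloop
  endfacet
  facet normal 0.0000 0.0000 1.0000
    outer loop
      vertex 24.197 17.568 19.705
      vertex 18.297 23.857 19.705
      vertex 9.734 24.882 19.705
    endloop
  endfacet
  facet normal 0.0000 0.0000 1.0000
    outer loop
      vertex 24.197 17.568 19.705
      vertex 9.734 24.882 19.705
      vertex 2.516 20.164 19.705
    endloop
  endfacet
  facet normal 0.0000 0.0000 1.0000
    outer loop
      vertex 24.197 17.568 19.705
      vertex 2.516 20.164 19.705
      vertex 0.019 11.910 19.705
    endloop
  endfacet
  facet normal 0.0000 0.0000 1.0000
    outer loop
      vertex 24.197 17.568 19.705
      vertex 0.019 11.910 19.705
      vertex 3.413 3.982 19.705
    endloop
  endfacet
  facet normal 0.0000 0.0000 1.0000
    outer loop
      vertex 24.197 17.568 19.705
      vertex 3.413 3.982 19.705
      vertex 11.108 0.089 19.705
    endloop
  endfacet
  facet normal 0.0000 0.0000 1.0000
    outer loop
      vertex 24.197 17.568 19.705
      vertex 11.108 0.089 19.705
      vertex 19.505 2.054 19.705
    endloop
  endfacet
  facet normal 0.0000 0.0000 1.0000
    outer loop
      vertex 24.197 17.568 19.705
      vertex 19.505 2.054 19.705
      vertex 24.674 8.957 19.705
    endloop
  endfacet
  facet normal 0.7293 0.6842 0.0000
    outer loop
      vertex 24.197 17.568 0.000
      vertex 18.297 23.857 0.000
      vertex 18.297 23.857 19.705
    endloop
  endfacet
  facet normal 0.7293 0.6842 0.0000
    outer loop
      vertex 24.197 17.568 0.000
      vertex 18.297 23.857 19.705
      vertex 24.197 17.568 19.705
    endloop
  endfacet
  facet normal 0.1189 0.9929 0.0000
    outer loop
      vertex 18.297 23.857 0.000
      vertex 9.734 24.882 0.000
      vertex 9.734 24.882 19.705
    endloop
  endfacet
  facet normal 0.1189 0.9929 0.0000
    outer loop
      vertex 18.297 23.857 0.000
      vertex 9.734 24.882 19.705
      vertex 18.297 23.857 19.705
    endloop
  endfacet
  facet normal -0.5471 0.8370 0.0000
    outer loop
      vertex 9.734 24.882 0.000
      vertex 2.516 20.164 0.000
      vertex 2.516 20.164 19.705
    endloop
  endfacet
  facet normal -0.5471 0.8370 0.0000
    outer loop
      vertex 9.734 24.882 0.000
      vertex 2.516 20.164 19.705
      vertex 9.734 24.882 19.705
    endloop
  endfacet
  facet normal -0.9572 0.2896 0.0000
    outer loop
      vertex 2.516 20.164 0.000
      vertex 0.019 11.910 0.000
      vertex 0.019 11.910 19.705
    endloop
  endfacet
  facet normal -0.9572 0.2896 0.0000
    outer loop
      vertex 2.516 20.164 0.000
      vertex 0.019 11.910 19.705
      vertex 2.516 20.164 19.705
    endloop
  endfacet
  facet normal -0.9193 -0.3936 0.0000
    outer loop
      vertex 0.019 11.910 0.000
      vertex 3.413 3.982 0.000
      vertex 3.413 3.982 19.705
    endloop
  endfacet
  facet normal -0.9193 -0.3936 0.0000
    outer loop
      vertex 0.019 11.910 0.000
      vertex 3.413 3.982 19.705
      vertex 0.019 11.910 19.705
    endloop
  endfacet
  facet normal -0.4514 -0.8923 0.0000
    outer loop
      vertex 3.413 3.982 0.000
      vertex 11.108 0.089 0.000
      vertex 11.108 0.089 19.705
    endloop
  endfacet
  facet normal -0.4514 -0.8923 0.0000
    outer loop
      vertex 3.413 3.982 0.000
      vertex 11.108 0.089 19.705
      vertex 3.413 3.982 19.705
    endloop
  endfacet
  facet normal 0.2279 -0.9737 0.0000
    outer loop
      vertex 11.108 0.089 0.000
      vertex 19.505 2.054 0.000
      vertex 19.505 2.054 19.705
    endloop
  endfacet
  facet normal 0.2279 -0.9737 0.0000
    outer loop
      vertex 11.108 0.089 0.000
      vertex 19.505 2.054 19.705
      vertex 11.108 0.089 19.705
    endloop
  endfacet
  facet normal 0.8005 -0.5994 0.0000
    outer loop
      vertex 19.505 2.054 0.000
      vertex 24.674 8.957 0.000
      vertex 24.674 8.957 19.705
    endloop
  endfacet
  facet normal 0.8005 -0.5994 0.0000
    outer loop
      vertex 19.505 2.054 0.000
      vertex 24.674 8.957 19.705
      vertex 19.505 2.054 19.705
    endloop
  endfacet
  facet normal 0.9985 0.0553 0.0000
    outer loop
      vertex 24.674 8.957 0.000
      vertex 24.197 17.568 0.000
      vertex 24.197 17.568 19.705
    endloop
  endfacet
  facet normal 0.9985 0.0553 0.0000
    outer loop
      vertex 24.674 8.957 0.000
      vertex 24.197 17.568 19.705
      vertex 24.674 8.957 19.705
    endloop
  endfacet
endsolid part

The G0 Z moves step by Δz≈4.926 mm. Every layer's G1 loop is the same polygon, so the solid is a straight extrusion of it from z=0 to z≈19.7. Closing with flat bottom and top caps and triangulating gives 32 facets — a regular 9-sided prism (a cylinder approximated with 9 flat sides), circumscribed radius ≈ 12.6 mm, height ≈ 19.7 mm.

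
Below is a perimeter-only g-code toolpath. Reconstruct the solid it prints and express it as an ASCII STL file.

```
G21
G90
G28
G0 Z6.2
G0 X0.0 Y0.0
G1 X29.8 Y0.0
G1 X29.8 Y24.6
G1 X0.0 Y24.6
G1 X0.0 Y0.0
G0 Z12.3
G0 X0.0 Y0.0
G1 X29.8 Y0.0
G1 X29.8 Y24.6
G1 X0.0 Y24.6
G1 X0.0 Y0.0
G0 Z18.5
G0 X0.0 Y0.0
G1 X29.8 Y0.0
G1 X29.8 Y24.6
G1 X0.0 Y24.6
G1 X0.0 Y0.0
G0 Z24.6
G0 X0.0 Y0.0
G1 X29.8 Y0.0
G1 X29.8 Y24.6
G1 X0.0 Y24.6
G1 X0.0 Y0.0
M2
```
solid part
  facet normal 0.0000 0.0000 -1.0000
    outer loop
      vertex 29.8 24.6 0.0
      vertex 29.8 0.0 0.0
      vertex 0.0 0.0 0.0
    endloop
  endfacet
  facet normal 0.0000 0.0000 -1.0000
    outer loop
      vertex 0.0 24.6 0.0
      vertex 29.8 24.6 0.0
      vertex 0.0 0.0 0.0
    endloop
  endfacet
  facet normal 0.0000 0.0000 1.0000
    outer loop
      vertex 0.0 0.0 24.6
      vertex 29.8 0.0 24.6
      vertex 29.8 24.6 24.6
    endloop
  endfacet
  facet normal 0.0000 0.0000 1.0000
    outer loop
      vertex 0.0 0.0 24.6
      vertex 29.8 24.6 24.6
      vertex 0.0 24.6 24.6
    endloop
  endfacet
  facet normal 0.0000 -1.0000 0.0000
    outer loop
      vertex 0.0 0.0 0.0
      vertex 29.8 0.0 0.0
      vertex 29.8 0.0 24.6
    endloop
  endfacet
  facet normal 0.0000 -1.0000 0.0000
    outer loop
      vertex 0.0 0.0 0.0
      vertex 29.8 0.0 24.6
      vertex 0.0 0.0 24.6
    endloop
  endfacet
  facet normal 0.0000 1.0000 0.0000
    outer loop
      vertex 29.8 24.6 24.6
      vertex 29.8 24.6 0.0
      vertex 0.0 24.6 0.0
    endloop
  endfacet
  facet normal 0.0000 1.0000 0.0000
    outer loop
      vertex 0.0 24.6 24.6
      vertex 29.8 24.6 24.6
      vertex 0.0 24.6 0.0
    endloop
  endfacet
  facet normal -1.0000 0.0000 0.0000
    outer loop
      vertex 0.0 24.6 24.6
      vertex 0.0 24.6 0.0
      vertex 0.0 0.0 0.0
    endloop
  endfacet
  facet normal -1.0000 0.0000 0.0000
    outer loop
      vertex 0.0 0.0 24.6
      vertex 0.0 24.6 24.6
      vertex 0.0 0.0 0.0
    endloop
  endfacet
  facet normal 1.0000 0.0000 0.0000
    outer loop
      vertex 29.8 0.0 0.0
      vertex 29.8 24.6 0.0
      vertex 29.8 24.6 24.6
    endloop
  endfacet
  facet normal 1.0000 0.0000 0.0000
    outer loop
      vertex 29.8 0.0 0.0
      vertex 29.8 24.6 24.6
      vertex 29.8 0.0 24.6
    endloop
  endfacet
endsolid part

The G0 Z moves step by Δz≈6.2 mm. Every layer's G1 loop is the same polygon, so the solid is a straight extrusion of it from z=0 to z≈24.6. Closing with flat bottom and top caps and triangulating gives 12 facets — a rectangular box, roughly 29.8 × 24.6 mm footprint and 24.6 mm tall.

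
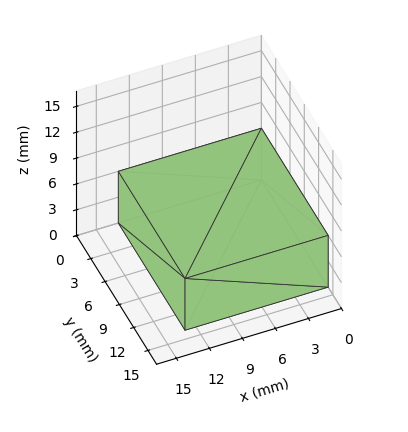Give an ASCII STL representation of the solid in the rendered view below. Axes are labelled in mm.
Reading the render: the shape is a rectangular box, roughly 13 × 14 mm footprint and 6 mm tall (dimensions read to the nearest mm from the axis ticks). For the STL, each face is triangulated and given an outward normal.

solid part
  facet normal 0.0000 0.0000 -1.0000
    outer loop
      vertex 13.00 14.00 0.00
      vertex 13.00 0.00 0.00
      vertex 0.00 0.00 0.00
    endloop
  endfacet
  facet normal 0.0000 0.0000 -1.0000
    outer loop
      vertex 0.00 14.00 0.00
      vertex 13.00 14.00 0.00
      vertex 0.00 0.00 0.00
    endloop
  endfacet
  facet normal 0.0000 0.0000 1.0000
    outer loop
      vertex 0.00 0.00 6.00
      vertex 13.00 0.00 6.00
      vertex 13.00 14.00 6.00
    endloop
  endfacet
  facet normal 0.0000 0.0000 1.0000
    outer loop
      vertex 0.00 0.00 6.00
      vertex 13.00 14.00 6.00
      vertex 0.00 14.00 6.00
    endloop
  endfacet
  facet normal 0.0000 -1.0000 0.0000
    outer loop
      vertex 0.00 0.00 0.00
      vertex 13.00 0.00 0.00
      vertex 13.00 0.00 6.00
    endloop
  endfacet
  facet normal 0.0000 -1.0000 0.0000
    outer loop
      vertex 0.00 0.00 0.00
      vertex 13.00 0.00 6.00
      vertex 0.00 0.00 6.00
    endloop
  endfacet
  facet normal 0.0000 1.0000 0.0000
    outer loop
      vertex 13.00 14.00 6.00
      vertex 13.00 14.00 0.00
      vertex 0.00 14.00 0.00
    endloop
  endfacet
  facet normal 0.0000 1.0000 0.0000
    outer loop
      vertex 0.00 14.00 6.00
      vertex 13.00 14.00 6.00
      vertex 0.00 14.00 0.00
    endloop
  endfacet
  facet normal -1.0000 0.0000 0.0000
    outer loop
      vertex 0.00 14.00 6.00
      vertex 0.00 14.00 0.00
      vertex 0.00 0.00 0.00
    endloop
  endfacet
  facet normal -1.0000 0.0000 0.0000
    outer loop
      vertex 0.00 0.00 6.00
      vertex 0.00 14.00 6.00
      vertex 0.00 0.00 0.00
    endloop
  endfacet
  facet normal 1.0000 0.0000 0.0000
    outer loop
      vertex 13.00 0.00 0.00
      vertex 13.00 14.00 0.00
      vertex 13.00 14.00 6.00
    endloop
  endfacet
  facet normal 1.0000 0.0000 0.0000
    outer loop
      vertex 13.00 0.00 0.00
      vertex 13.00 14.00 6.00
      vertex 13.00 0.00 6.00
    endloop
  endfacet
endsolid part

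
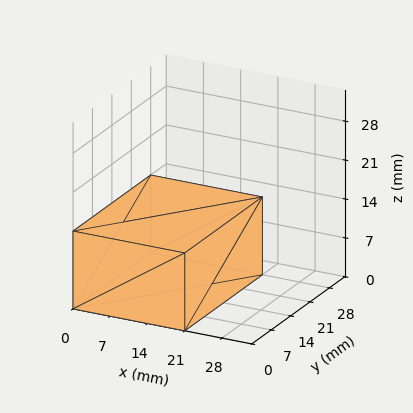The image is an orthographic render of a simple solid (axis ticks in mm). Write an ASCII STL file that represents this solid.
Reading the render: the shape is a rectangular box, roughly 21 × 28 mm footprint and 14 mm tall (dimensions read to the nearest mm from the axis ticks). For the STL, each face is triangulated and given an outward normal.

solid part
  facet normal 0.0000 0.0000 -1.0000
    outer loop
      vertex 21.00 28.00 0.00
      vertex 21.00 0.00 0.00
      vertex 0.00 0.00 0.00
    endloop
  endfacet
  facet normal 0.0000 0.0000 -1.0000
    outer loop
      vertex 0.00 28.00 0.00
      vertex 21.00 28.00 0.00
      vertex 0.00 0.00 0.00
    endloop
  endfacet
  facet normal 0.0000 0.0000 1.0000
    outer loop
      vertex 0.00 0.00 14.00
      vertex 21.00 0.00 14.00
      vertex 21.00 28.00 14.00
    endloop
  endfacet
  facet normal 0.0000 0.0000 1.0000
    outer loop
      vertex 0.00 0.00 14.00
      vertex 21.00 28.00 14.00
      vertex 0.00 28.00 14.00
    endloop
  endfacet
  facet normal 0.0000 -1.0000 0.0000
    outer loop
      vertex 0.00 0.00 0.00
      vertex 21.00 0.00 0.00
      vertex 21.00 0.00 14.00
    endloop
  endfacet
  facet normal 0.0000 -1.0000 0.0000
    outer loop
      vertex 0.00 0.00 0.00
      vertex 21.00 0.00 14.00
      vertex 0.00 0.00 14.00
    endloop
  endfacet
  facet normal 0.0000 1.0000 0.0000
    outer loop
      vertex 21.00 28.00 14.00
      vertex 21.00 28.00 0.00
      vertex 0.00 28.00 0.00
    endloop
  endfacet
  facet normal 0.0000 1.0000 0.0000
    outer loop
      vertex 0.00 28.00 14.00
      vertex 21.00 28.00 14.00
      vertex 0.00 28.00 0.00
    endloop
  endfacet
  facet normal -1.0000 0.0000 0.0000
    outer loop
      vertex 0.00 28.00 14.00
      vertex 0.00 28.00 0.00
      vertex 0.00 0.00 0.00
    endloop
  endfacet
  facet normal -1.0000 0.0000 0.0000
    outer loop
      vertex 0.00 0.00 14.00
      vertex 0.00 28.00 14.00
      vertex 0.00 0.00 0.00
    endloop
  endfacet
  facet normal 1.0000 0.0000 0.0000
    outer loop
      vertex 21.00 0.00 0.00
      vertex 21.00 28.00 0.00
      vertex 21.00 28.00 14.00
    endloop
  endfacet
  facet normal 1.0000 0.0000 0.0000
    outer loop
      vertex 21.00 0.00 0.00
      vertex 21.00 28.00 14.00
      vertex 21.00 0.00 14.00
    endloop
  endfacet
endsolid part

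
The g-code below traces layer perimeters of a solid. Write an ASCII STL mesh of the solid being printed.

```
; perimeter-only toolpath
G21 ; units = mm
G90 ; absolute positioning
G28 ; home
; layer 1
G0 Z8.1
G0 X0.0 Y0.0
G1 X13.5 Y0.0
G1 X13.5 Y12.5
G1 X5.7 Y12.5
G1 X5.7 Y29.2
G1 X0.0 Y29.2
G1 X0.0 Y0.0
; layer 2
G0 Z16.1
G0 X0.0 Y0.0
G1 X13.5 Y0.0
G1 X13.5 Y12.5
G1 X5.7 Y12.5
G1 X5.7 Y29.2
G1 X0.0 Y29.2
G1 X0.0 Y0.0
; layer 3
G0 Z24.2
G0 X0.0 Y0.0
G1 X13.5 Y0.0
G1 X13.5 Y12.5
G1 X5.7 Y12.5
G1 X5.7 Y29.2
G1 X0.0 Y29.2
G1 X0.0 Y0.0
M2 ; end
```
solid part
  facet normal 0.0000 0.0000 -1.0000
    outer loop
      vertex 13.5 12.5 0.0
      vertex 13.5 0.0 0.0
      vertex 0.0 0.0 0.0
    endloop
  endfacet
  facet normal 0.0000 0.0000 -1.0000
    outer loop
      vertex 5.7 12.5 0.0
      vertex 13.5 12.5 0.0
      vertex 0.0 0.0 0.0
    endloop
  endfacet
  facet normal 0.0000 0.0000 -1.0000
    outer loop
      vertex 5.7 29.2 0.0
      vertex 5.7 12.5 0.0
      vertex 0.0 0.0 0.0
    endloop
  endfacet
  facet normal 0.0000 0.0000 -1.0000
    outer loop
      vertex 0.0 29.2 0.0
      vertex 5.7 29.2 0.0
      vertex 0.0 0.0 0.0
    endloop
  endfacet
  facet normal 0.0000 0.0000 1.0000
    outer loop
      vertex 0.0 0.0 24.2
      vertex 13.5 0.0 24.2
      vertex 13.5 12.5 24.2
    endloop
  endfacet
  facet normal 0.0000 0.0000 1.0000
    outer loop
      vertex 0.0 0.0 24.2
      vertex 13.5 12.5 24.2
      vertex 5.7 12.5 24.2
    endloop
  endfacet
  facet normal 0.0000 0.0000 1.0000
    outer loop
      vertex 0.0 0.0 24.2
      vertex 5.7 12.5 24.2
      vertex 5.7 29.2 24.2
    endloop
  endfacet
  facet normal 0.0000 0.0000 1.0000
    outer loop
      vertex 0.0 0.0 24.2
      vertex 5.7 29.2 24.2
      vertex 0.0 29.2 24.2
    endloop
  endfacet
  facet normal 0.0000 -1.0000 0.0000
    outer loop
      vertex 0.0 0.0 0.0
      vertex 13.5 0.0 0.0
      vertex 13.5 0.0 24.2
    endloop
  endfacet
  facet normal 0.0000 -1.0000 0.0000
    outer loop
      vertex 0.0 0.0 0.0
      vertex 13.5 0.0 24.2
      vertex 0.0 0.0 24.2
    endloop
  endfacet
  facet normal 1.0000 0.0000 0.0000
    outer loop
      vertex 13.5 0.0 0.0
      vertex 13.5 12.5 0.0
      vertex 13.5 12.5 24.2
    endloop
  endfacet
  facet normal 1.0000 0.0000 0.0000
    outer loop
      vertex 13.5 0.0 0.0
      vertex 13.5 12.5 24.2
      vertex 13.5 0.0 24.2
    endloop
  endfacet
  facet normal 0.0000 1.0000 0.0000
    outer loop
      vertex 13.5 12.5 0.0
      vertex 5.7 12.5 0.0
      vertex 5.7 12.5 24.2
    endloop
  endfacet
  facet normal 0.0000 1.0000 0.0000
    outer loop
      vertex 13.5 12.5 0.0
      vertex 5.7 12.5 24.2
      vertex 13.5 12.5 24.2
    endloop
  endfacet
  facet normal 1.0000 0.0000 0.0000
    outer loop
      vertex 5.7 12.5 0.0
      vertex 5.7 29.2 0.0
      vertex 5.7 29.2 24.2
    endloop
  endfacet
  facet normal 1.0000 0.0000 0.0000
    outer loop
      vertex 5.7 12.5 0.0
      vertex 5.7 29.2 24.2
      vertex 5.7 12.5 24.2
    endloop
  endfacet
  facet normal 0.0000 1.0000 0.0000
    outer loop
      vertex 5.7 29.2 0.0
      vertex 0.0 29.2 0.0
      vertex 0.0 29.2 24.2
    endloop
  endfacet
  facet normal 0.0000 1.0000 0.0000
    outer loop
      vertex 5.7 29.2 0.0
      vertex 0.0 29.2 24.2
      vertex 5.7 29.2 24.2
    endloop
  endfacet
  facet normal -1.0000 0.0000 0.0000
    outer loop
      vertex 0.0 29.2 0.0
      vertex 0.0 0.0 0.0
      vertex 0.0 0.0 24.2
    endloop
  endfacet
  facet normal -1.0000 0.0000 0.0000
    outer loop
      vertex 0.0 29.2 0.0
      vertex 0.0 0.0 24.2
      vertex 0.0 29.2 24.2
    endloop
  endfacet
endsolid part

The G0 Z moves step by Δz≈8.1 mm. Every layer's G1 loop is the same polygon, so the solid is a straight extrusion of it from z=0 to z≈24.2. Closing with flat bottom and top caps and triangulating gives 20 facets — an L-shaped prism: outer 13.5 × 29.2 mm, arm thicknesses ≈ 12.5 mm (horizontal) and 5.7 mm (vertical), extruded 24.2 mm in z.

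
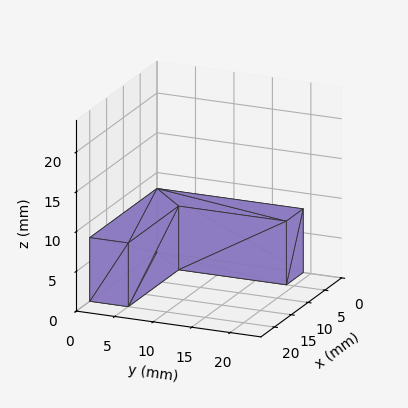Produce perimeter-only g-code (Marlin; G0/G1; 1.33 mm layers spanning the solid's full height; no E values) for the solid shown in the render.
Reading the render: the shape is an L-shaped prism: outer 20 × 19 mm, arm thicknesses ≈ 5 mm (horizontal) and 5 mm (vertical), extruded 8 mm in z (dimensions read to the nearest mm from the axis ticks). For the g-code, the solid's height is divided into equal slices at the stated Δz and each level perimeter traced with G1 moves after a G0 lift.

; perimeter-only toolpath
G21 ; units = mm
G90 ; absolute positioning
G28 ; home
; layer 1
G0 Z1.33
G0 X0.00 Y0.00
G1 X20.00 Y0.00
G1 X20.00 Y5.00
G1 X5.00 Y5.00
G1 X5.00 Y19.00
G1 X0.00 Y19.00
G1 X0.00 Y0.00
; layer 2
G0 Z2.67
G0 X0.00 Y0.00
G1 X20.00 Y0.00
G1 X20.00 Y5.00
G1 X5.00 Y5.00
G1 X5.00 Y19.00
G1 X0.00 Y19.00
G1 X0.00 Y0.00
; layer 3
G0 Z4.00
G0 X0.00 Y0.00
G1 X20.00 Y0.00
G1 X20.00 Y5.00
G1 X5.00 Y5.00
G1 X5.00 Y19.00
G1 X0.00 Y19.00
G1 X0.00 Y0.00
; layer 4
G0 Z5.33
G0 X0.00 Y0.00
G1 X20.00 Y0.00
G1 X20.00 Y5.00
G1 X5.00 Y5.00
G1 X5.00 Y19.00
G1 X0.00 Y19.00
G1 X0.00 Y0.00
; layer 5
G0 Z6.67
G0 X0.00 Y0.00
G1 X20.00 Y0.00
G1 X20.00 Y5.00
G1 X5.00 Y5.00
G1 X5.00 Y19.00
G1 X0.00 Y19.00
G1 X0.00 Y0.00
; layer 6
G0 Z8.00
G0 X0.00 Y0.00
G1 X20.00 Y0.00
G1 X20.00 Y5.00
G1 X5.00 Y5.00
G1 X5.00 Y19.00
G1 X0.00 Y19.00
G1 X0.00 Y0.00
M2 ; end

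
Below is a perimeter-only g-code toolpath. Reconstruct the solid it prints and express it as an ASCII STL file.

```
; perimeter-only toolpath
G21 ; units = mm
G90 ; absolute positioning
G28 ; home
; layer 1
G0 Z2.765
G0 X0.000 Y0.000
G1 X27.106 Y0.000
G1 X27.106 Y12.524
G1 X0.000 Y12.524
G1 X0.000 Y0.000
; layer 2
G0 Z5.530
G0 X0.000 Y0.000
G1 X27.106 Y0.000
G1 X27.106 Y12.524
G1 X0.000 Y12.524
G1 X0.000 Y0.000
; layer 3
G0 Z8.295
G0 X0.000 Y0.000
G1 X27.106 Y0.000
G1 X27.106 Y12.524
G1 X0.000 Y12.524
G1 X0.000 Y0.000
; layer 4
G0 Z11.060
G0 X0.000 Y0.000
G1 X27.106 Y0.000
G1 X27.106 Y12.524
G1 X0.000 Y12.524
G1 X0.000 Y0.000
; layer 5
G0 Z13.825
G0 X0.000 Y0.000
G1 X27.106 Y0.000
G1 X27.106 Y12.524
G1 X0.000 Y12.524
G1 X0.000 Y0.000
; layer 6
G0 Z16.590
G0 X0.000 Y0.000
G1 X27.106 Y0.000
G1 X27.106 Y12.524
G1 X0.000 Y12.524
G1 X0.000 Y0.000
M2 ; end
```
solid part
  facet normal 0.0000 0.0000 -1.0000
    outer loop
      vertex 27.106 12.524 0.000
      vertex 27.106 0.000 0.000
      vertex 0.000 0.000 0.000
    endloop
  endfacet
  facet normal 0.0000 0.0000 -1.0000
    outer loop
      vertex 0.000 12.524 0.000
      vertex 27.106 12.524 0.000
      vertex 0.000 0.000 0.000
    endloop
  endfacet
  facet normal 0.0000 0.0000 1.0000
    outer loop
      vertex 0.000 0.000 16.590
      vertex 27.106 0.000 16.590
      vertex 27.106 12.524 16.590
    endloop
  endfacet
  facet normal 0.0000 0.0000 1.0000
    outer loop
      vertex 0.000 0.000 16.590
      vertex 27.106 12.524 16.590
      vertex 0.000 12.524 16.590
    endloop
  endfacet
  facet normal 0.0000 -1.0000 0.0000
    outer loop
      vertex 0.000 0.000 0.000
      vertex 27.106 0.000 0.000
      vertex 27.106 0.000 16.590
    endloop
  endfacet
  facet normal 0.0000 -1.0000 0.0000
    outer loop
      vertex 0.000 0.000 0.000
      vertex 27.106 0.000 16.590
      vertex 0.000 0.000 16.590
    endloop
  endfacet
  facet normal 0.0000 1.0000 0.0000
    outer loop
      vertex 27.106 12.524 16.590
      vertex 27.106 12.524 0.000
      vertex 0.000 12.524 0.000
    endloop
  endfacet
  facet normal 0.0000 1.0000 0.0000
    outer loop
      vertex 0.000 12.524 16.590
      vertex 27.106 12.524 16.590
      vertex 0.000 12.524 0.000
    endloop
  endfacet
  facet normal -1.0000 0.0000 0.0000
    outer loop
      vertex 0.000 12.524 16.590
      vertex 0.000 12.524 0.000
      vertex 0.000 0.000 0.000
    endloop
  endfacet
  facet normal -1.0000 0.0000 0.0000
    outer loop
      vertex 0.000 0.000 16.590
      vertex 0.000 12.524 16.590
      vertex 0.000 0.000 0.000
    endloop
  endfacet
  facet normal 1.0000 0.0000 0.0000
    outer loop
      vertex 27.106 0.000 0.000
      vertex 27.106 12.524 0.000
      vertex 27.106 12.524 16.590
    endloop
  endfacet
  facet normal 1.0000 0.0000 0.0000
    outer loop
      vertex 27.106 0.000 0.000
      vertex 27.106 12.524 16.590
      vertex 27.106 0.000 16.590
    endloop
  endfacet
endsolid part

The G0 Z moves step by Δz≈2.765 mm. Every layer's G1 loop is the same polygon, so the solid is a straight extrusion of it from z=0 to z≈16.6. Closing with flat bottom and top caps and triangulating gives 12 facets — a rectangular box, roughly 27.1 × 12.5 mm footprint and 16.6 mm tall.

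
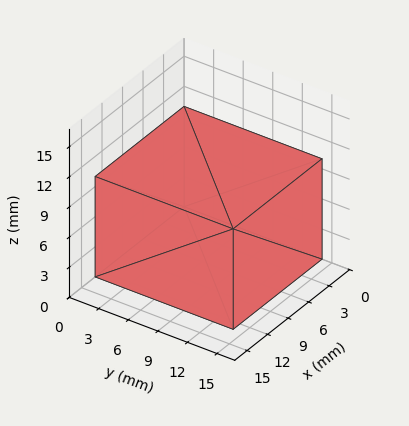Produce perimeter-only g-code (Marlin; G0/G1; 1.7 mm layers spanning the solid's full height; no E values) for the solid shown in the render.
Reading the render: the shape is a rectangular box, roughly 13 × 14 mm footprint and 10 mm tall (dimensions read to the nearest mm from the axis ticks). For the g-code, the solid's height is divided into equal slices at the stated Δz and each level perimeter traced with G1 moves after a G0 lift.

; perimeter-only toolpath
G21 ; units = mm
G90 ; absolute positioning
G28 ; home
; layer 1
G0 Z1.7
G0 X0.0 Y0.0
G1 X13.0 Y0.0
G1 X13.0 Y14.0
G1 X0.0 Y14.0
G1 X0.0 Y0.0
; layer 2
G0 Z3.3
G0 X0.0 Y0.0
G1 X13.0 Y0.0
G1 X13.0 Y14.0
G1 X0.0 Y14.0
G1 X0.0 Y0.0
; layer 3
G0 Z5.0
G0 X0.0 Y0.0
G1 X13.0 Y0.0
G1 X13.0 Y14.0
G1 X0.0 Y14.0
G1 X0.0 Y0.0
; layer 4
G0 Z6.7
G0 X0.0 Y0.0
G1 X13.0 Y0.0
G1 X13.0 Y14.0
G1 X0.0 Y14.0
G1 X0.0 Y0.0
; layer 5
G0 Z8.3
G0 X0.0 Y0.0
G1 X13.0 Y0.0
G1 X13.0 Y14.0
G1 X0.0 Y14.0
G1 X0.0 Y0.0
; layer 6
G0 Z10.0
G0 X0.0 Y0.0
G1 X13.0 Y0.0
G1 X13.0 Y14.0
G1 X0.0 Y14.0
G1 X0.0 Y0.0
M2 ; end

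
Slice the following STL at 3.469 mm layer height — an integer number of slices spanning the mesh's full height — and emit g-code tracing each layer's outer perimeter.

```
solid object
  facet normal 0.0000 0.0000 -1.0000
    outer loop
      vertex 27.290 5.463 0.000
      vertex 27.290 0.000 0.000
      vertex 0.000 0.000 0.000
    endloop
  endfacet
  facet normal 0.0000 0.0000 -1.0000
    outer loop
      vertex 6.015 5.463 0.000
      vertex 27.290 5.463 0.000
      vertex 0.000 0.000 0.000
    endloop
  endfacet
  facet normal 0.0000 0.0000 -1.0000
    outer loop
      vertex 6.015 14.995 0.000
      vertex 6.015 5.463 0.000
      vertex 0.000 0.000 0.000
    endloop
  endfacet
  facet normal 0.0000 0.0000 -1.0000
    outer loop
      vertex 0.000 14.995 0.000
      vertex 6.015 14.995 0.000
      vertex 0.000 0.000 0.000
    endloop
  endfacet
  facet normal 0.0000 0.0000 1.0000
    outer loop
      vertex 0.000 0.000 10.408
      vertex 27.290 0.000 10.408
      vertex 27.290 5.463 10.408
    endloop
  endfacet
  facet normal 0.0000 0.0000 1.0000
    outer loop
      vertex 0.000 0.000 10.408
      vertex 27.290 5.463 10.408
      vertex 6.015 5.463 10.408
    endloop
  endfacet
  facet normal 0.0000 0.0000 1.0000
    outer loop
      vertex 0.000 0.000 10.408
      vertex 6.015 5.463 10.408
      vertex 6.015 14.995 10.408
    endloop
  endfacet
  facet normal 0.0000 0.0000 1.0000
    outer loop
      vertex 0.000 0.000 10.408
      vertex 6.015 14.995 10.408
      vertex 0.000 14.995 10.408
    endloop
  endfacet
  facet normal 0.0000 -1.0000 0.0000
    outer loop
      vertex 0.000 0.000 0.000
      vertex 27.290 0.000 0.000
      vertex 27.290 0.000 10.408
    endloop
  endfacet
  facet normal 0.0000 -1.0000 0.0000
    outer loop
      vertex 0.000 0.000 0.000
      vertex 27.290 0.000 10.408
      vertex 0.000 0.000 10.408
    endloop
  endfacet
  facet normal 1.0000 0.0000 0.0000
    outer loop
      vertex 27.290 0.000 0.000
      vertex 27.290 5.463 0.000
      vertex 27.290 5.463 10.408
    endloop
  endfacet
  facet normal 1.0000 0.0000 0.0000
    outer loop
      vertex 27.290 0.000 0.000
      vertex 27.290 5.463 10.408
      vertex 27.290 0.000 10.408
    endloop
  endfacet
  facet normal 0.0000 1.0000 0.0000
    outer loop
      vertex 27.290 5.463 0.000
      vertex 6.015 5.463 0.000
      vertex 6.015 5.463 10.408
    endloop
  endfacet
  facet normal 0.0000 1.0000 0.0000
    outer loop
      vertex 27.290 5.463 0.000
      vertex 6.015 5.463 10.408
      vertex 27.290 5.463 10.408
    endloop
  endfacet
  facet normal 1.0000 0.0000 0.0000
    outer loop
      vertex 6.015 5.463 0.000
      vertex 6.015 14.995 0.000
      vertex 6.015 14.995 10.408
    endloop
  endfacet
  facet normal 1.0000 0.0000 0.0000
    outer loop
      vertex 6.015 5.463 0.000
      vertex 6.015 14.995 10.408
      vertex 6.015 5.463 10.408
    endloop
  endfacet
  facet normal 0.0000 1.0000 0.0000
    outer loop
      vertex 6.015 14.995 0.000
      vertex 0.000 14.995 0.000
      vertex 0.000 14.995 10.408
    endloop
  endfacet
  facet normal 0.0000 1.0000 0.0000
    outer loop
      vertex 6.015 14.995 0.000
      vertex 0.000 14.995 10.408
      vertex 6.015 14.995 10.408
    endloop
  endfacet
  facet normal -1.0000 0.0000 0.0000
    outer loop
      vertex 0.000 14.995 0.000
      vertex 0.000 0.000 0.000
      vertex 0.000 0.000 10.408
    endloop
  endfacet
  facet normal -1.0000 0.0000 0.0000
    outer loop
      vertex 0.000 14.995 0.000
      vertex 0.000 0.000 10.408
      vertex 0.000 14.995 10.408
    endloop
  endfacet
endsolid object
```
; perimeter-only toolpath
G21 ; units = mm
G90 ; absolute positioning
G28 ; home
; layer 1
G0 Z3.469
G0 X0.000 Y0.000
G1 X27.290 Y0.000
G1 X27.290 Y5.463
G1 X6.015 Y5.463
G1 X6.015 Y14.995
G1 X0.000 Y14.995
G1 X0.000 Y0.000
; layer 2
G0 Z6.939
G0 X0.000 Y0.000
G1 X27.290 Y0.000
G1 X27.290 Y5.463
G1 X6.015 Y5.463
G1 X6.015 Y14.995
G1 X0.000 Y14.995
G1 X0.000 Y0.000
; layer 3
G0 Z10.408
G0 X0.000 Y0.000
G1 X27.290 Y0.000
G1 X27.290 Y5.463
G1 X6.015 Y5.463
G1 X6.015 Y14.995
G1 X0.000 Y14.995
G1 X0.000 Y0.000
M2 ; end

The solid is an L-shaped prism: outer 27.3 × 15 mm, arm thicknesses ≈ 5.46 mm (horizontal) and 6.01 mm (vertical), extruded 10.4 mm in z. Slicing at Δz = 3.469 mm — 3 equal slices spanning the solid's height, so layer i sits at z = i·h/3 — gives 3 non-empty perimeters. Each is a 6-segment closed polygon; G0 lifts to the layer z and rapids to the start vertex, then G1 traces the edges.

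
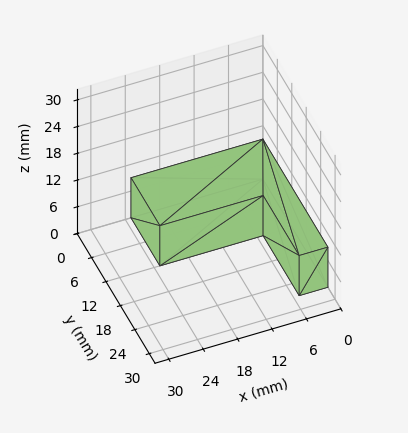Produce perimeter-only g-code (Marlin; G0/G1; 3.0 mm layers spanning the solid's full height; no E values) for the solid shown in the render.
Reading the render: the shape is an L-shaped prism: outer 23 × 27 mm, arm thicknesses ≈ 12 mm (horizontal) and 5 mm (vertical), extruded 9 mm in z (dimensions read to the nearest mm from the axis ticks). For the g-code, the solid's height is divided into equal slices at the stated Δz and each level perimeter traced with G1 moves after a G0 lift.

; perimeter-only toolpath
G21 ; units = mm
G90 ; absolute positioning
G28 ; home
; layer 1
G0 Z3.0
G0 X0.0 Y0.0
G1 X23.0 Y0.0
G1 X23.0 Y12.0
G1 X5.0 Y12.0
G1 X5.0 Y27.0
G1 X0.0 Y27.0
G1 X0.0 Y0.0
; layer 2
G0 Z6.0
G0 X0.0 Y0.0
G1 X23.0 Y0.0
G1 X23.0 Y12.0
G1 X5.0 Y12.0
G1 X5.0 Y27.0
G1 X0.0 Y27.0
G1 X0.0 Y0.0
; layer 3
G0 Z9.0
G0 X0.0 Y0.0
G1 X23.0 Y0.0
G1 X23.0 Y12.0
G1 X5.0 Y12.0
G1 X5.0 Y27.0
G1 X0.0 Y27.0
G1 X0.0 Y0.0
M2 ; end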